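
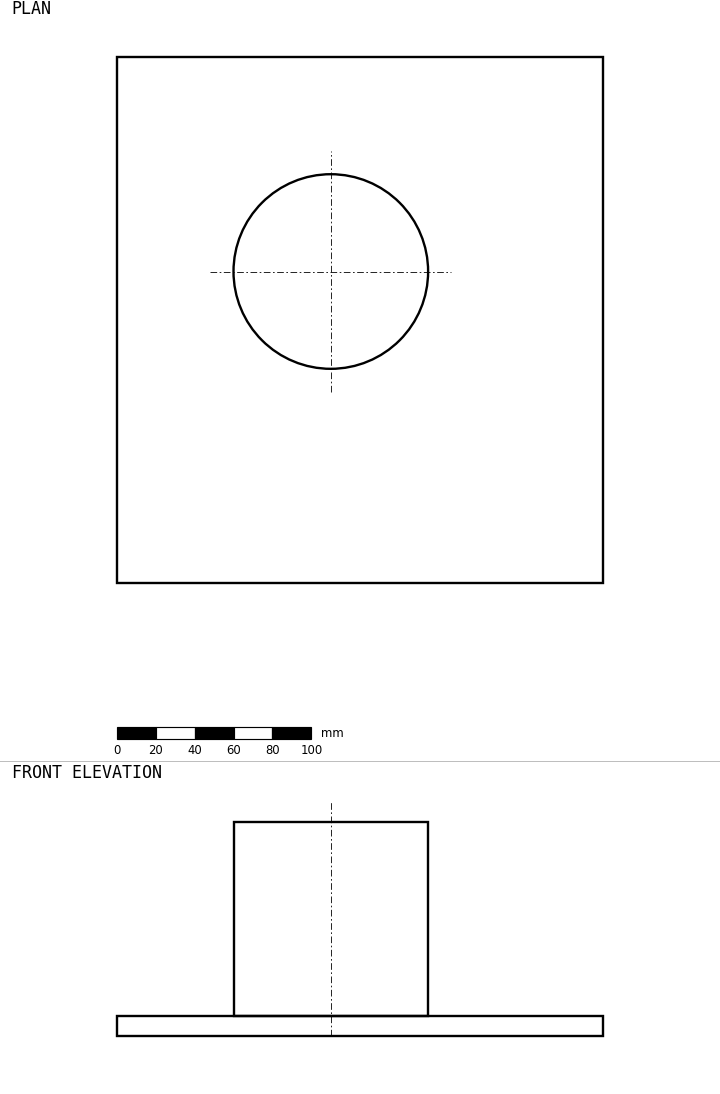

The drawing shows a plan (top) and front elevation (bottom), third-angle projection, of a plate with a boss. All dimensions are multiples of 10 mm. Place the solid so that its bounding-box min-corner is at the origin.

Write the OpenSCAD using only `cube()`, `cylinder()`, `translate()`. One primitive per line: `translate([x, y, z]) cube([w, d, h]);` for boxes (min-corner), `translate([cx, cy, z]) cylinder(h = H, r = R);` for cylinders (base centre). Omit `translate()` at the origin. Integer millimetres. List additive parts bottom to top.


cube([250, 270, 10]);
translate([110, 160, 10]) cylinder(h = 100, r = 50);


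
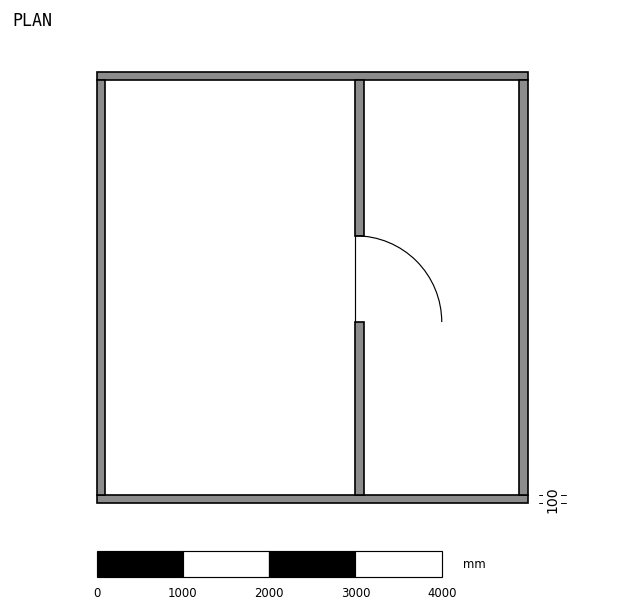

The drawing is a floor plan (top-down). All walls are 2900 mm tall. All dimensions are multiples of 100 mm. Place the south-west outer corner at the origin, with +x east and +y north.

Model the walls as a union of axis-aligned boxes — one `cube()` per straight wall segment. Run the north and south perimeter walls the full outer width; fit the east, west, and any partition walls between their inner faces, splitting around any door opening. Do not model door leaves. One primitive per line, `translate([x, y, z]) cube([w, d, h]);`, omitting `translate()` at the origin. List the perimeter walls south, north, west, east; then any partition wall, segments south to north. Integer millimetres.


cube([5000, 100, 2900]);
translate([0, 4900, 0]) cube([5000, 100, 2900]);
translate([0, 100, 0]) cube([100, 4800, 2900]);
translate([4900, 100, 0]) cube([100, 4800, 2900]);
translate([3000, 100, 0]) cube([100, 2000, 2900]);
translate([3000, 3100, 0]) cube([100, 1800, 2900]);


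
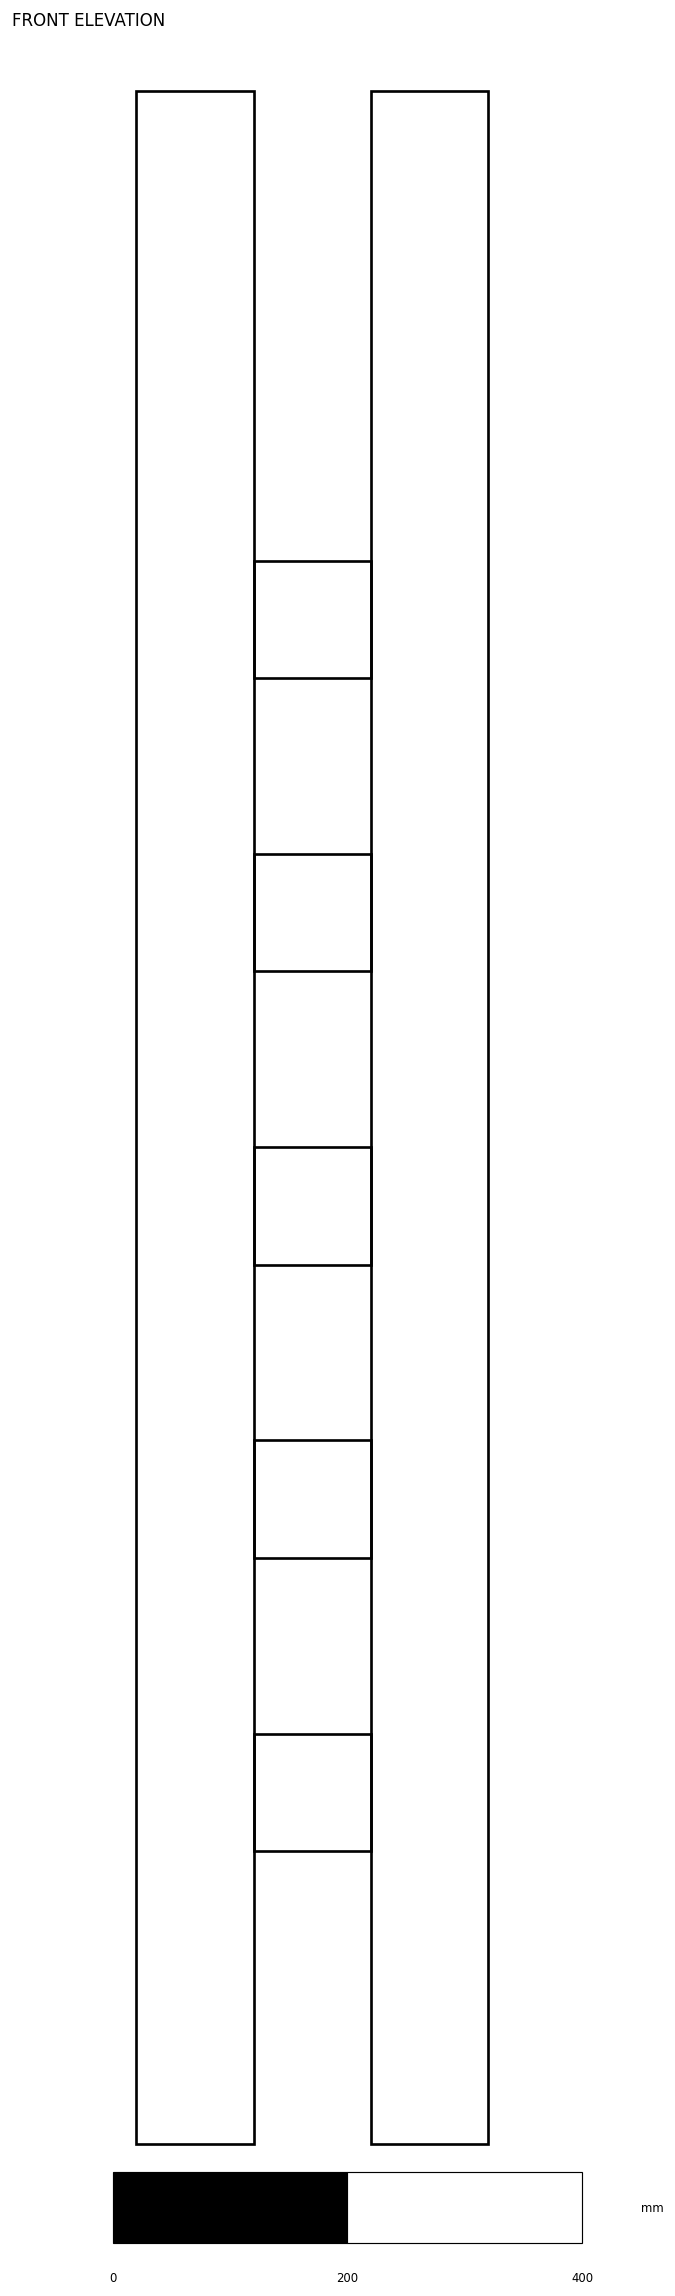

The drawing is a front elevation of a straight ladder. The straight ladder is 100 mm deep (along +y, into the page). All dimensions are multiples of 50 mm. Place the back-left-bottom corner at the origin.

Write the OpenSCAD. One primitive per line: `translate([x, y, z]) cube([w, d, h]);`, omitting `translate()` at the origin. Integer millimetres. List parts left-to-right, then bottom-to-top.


cube([100, 100, 1750]);
translate([100, 0, 250]) cube([100, 100, 100]);
translate([100, 0, 500]) cube([100, 100, 100]);
translate([100, 0, 750]) cube([100, 100, 100]);
translate([100, 0, 1000]) cube([100, 100, 100]);
translate([100, 0, 1250]) cube([100, 100, 100]);
translate([200, 0, 0]) cube([100, 100, 1750]);


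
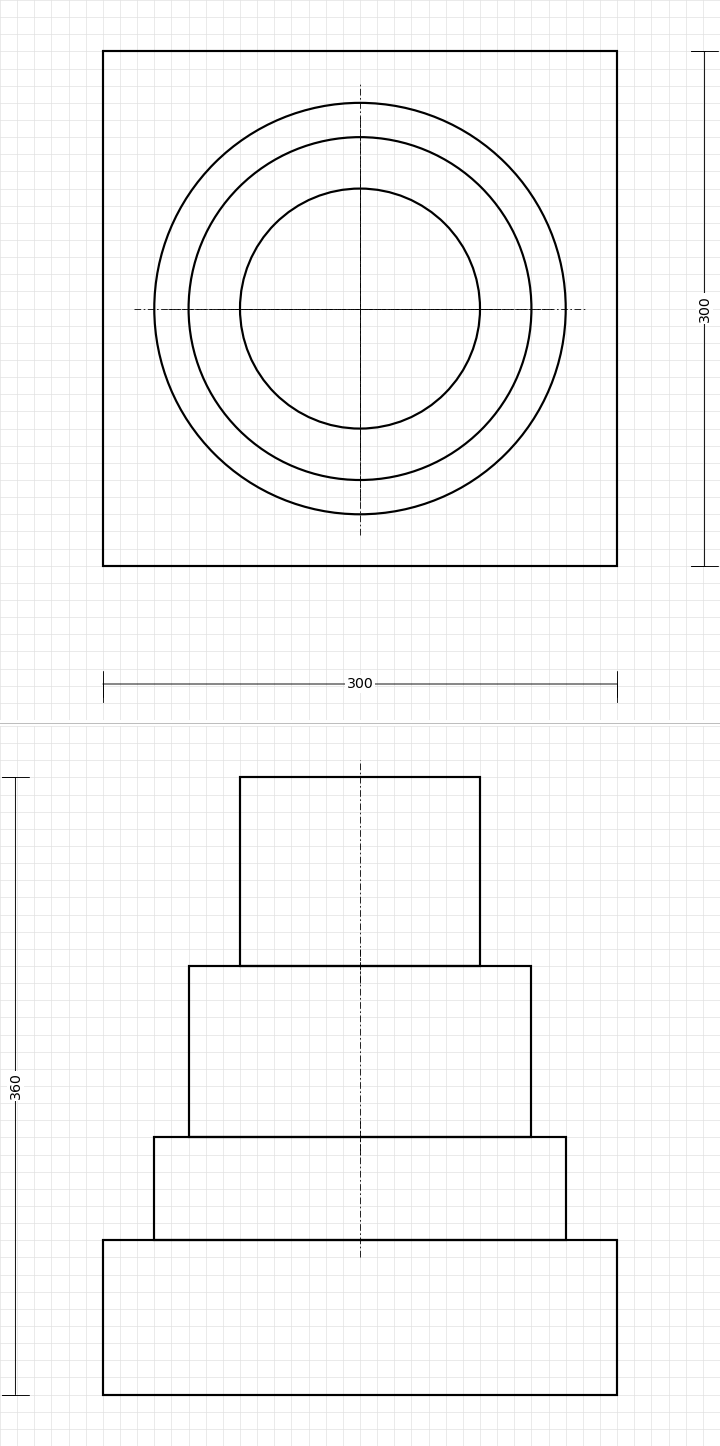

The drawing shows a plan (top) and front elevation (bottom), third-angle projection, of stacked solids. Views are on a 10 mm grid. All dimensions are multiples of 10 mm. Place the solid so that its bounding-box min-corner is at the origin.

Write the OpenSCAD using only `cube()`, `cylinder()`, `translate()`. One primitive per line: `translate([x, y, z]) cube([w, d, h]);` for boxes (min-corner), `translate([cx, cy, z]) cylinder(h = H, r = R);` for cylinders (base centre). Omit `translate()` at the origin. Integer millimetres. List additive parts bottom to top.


cube([300, 300, 90]);
translate([150, 150, 90]) cylinder(h = 60, r = 120);
translate([150, 150, 150]) cylinder(h = 100, r = 100);
translate([150, 150, 250]) cylinder(h = 110, r = 70);


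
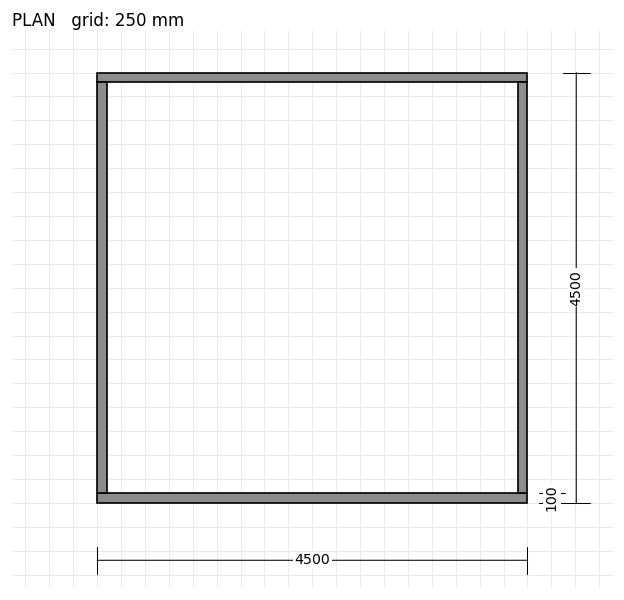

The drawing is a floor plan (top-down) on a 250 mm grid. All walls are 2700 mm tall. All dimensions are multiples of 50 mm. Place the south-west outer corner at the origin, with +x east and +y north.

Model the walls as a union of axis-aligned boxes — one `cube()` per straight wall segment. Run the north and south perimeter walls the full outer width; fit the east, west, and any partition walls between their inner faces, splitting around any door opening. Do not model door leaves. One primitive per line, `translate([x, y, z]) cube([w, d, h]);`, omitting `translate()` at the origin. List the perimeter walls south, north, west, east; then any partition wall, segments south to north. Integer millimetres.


cube([4500, 100, 2700]);
translate([0, 4400, 0]) cube([4500, 100, 2700]);
translate([0, 100, 0]) cube([100, 4300, 2700]);
translate([4400, 100, 0]) cube([100, 4300, 2700]);


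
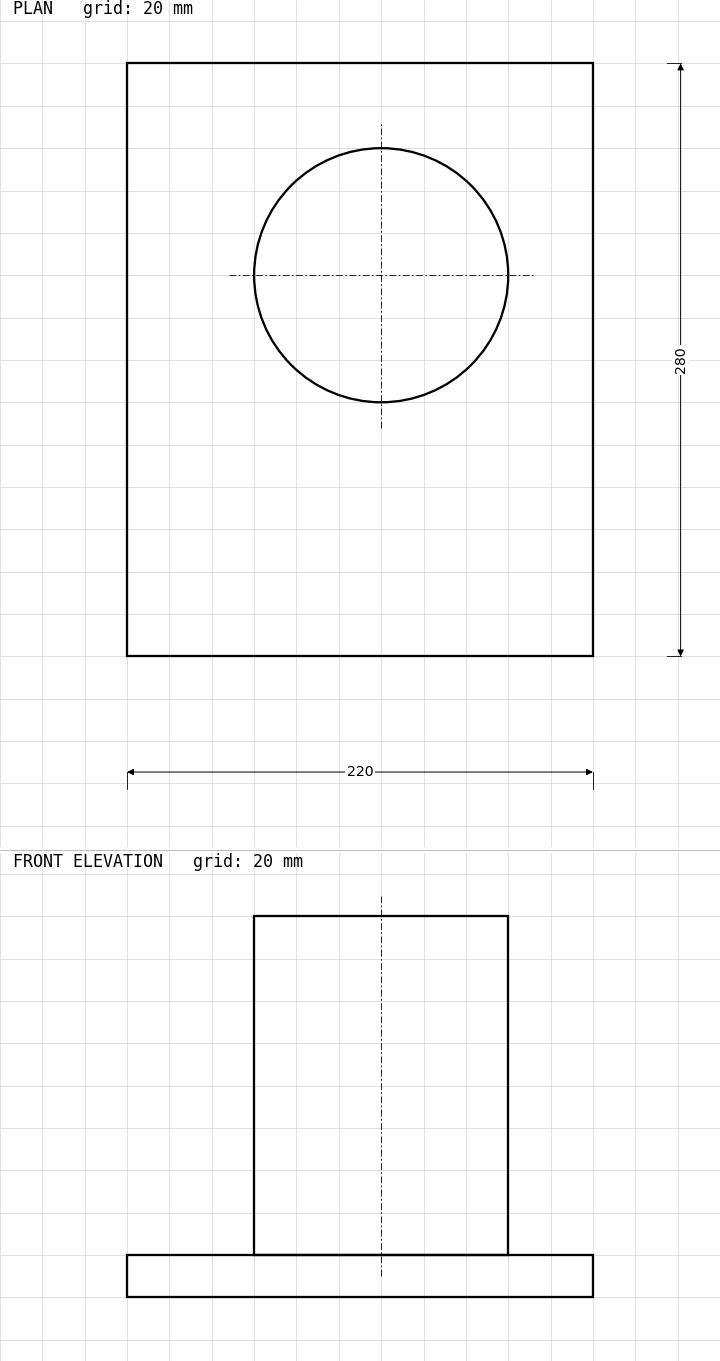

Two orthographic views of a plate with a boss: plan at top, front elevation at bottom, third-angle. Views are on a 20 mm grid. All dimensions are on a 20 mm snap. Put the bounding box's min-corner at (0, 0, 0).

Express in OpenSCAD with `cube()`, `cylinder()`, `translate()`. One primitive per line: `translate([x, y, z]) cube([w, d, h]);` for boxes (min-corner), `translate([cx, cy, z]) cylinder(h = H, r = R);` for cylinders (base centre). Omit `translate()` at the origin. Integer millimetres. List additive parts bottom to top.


cube([220, 280, 20]);
translate([120, 180, 20]) cylinder(h = 160, r = 60);


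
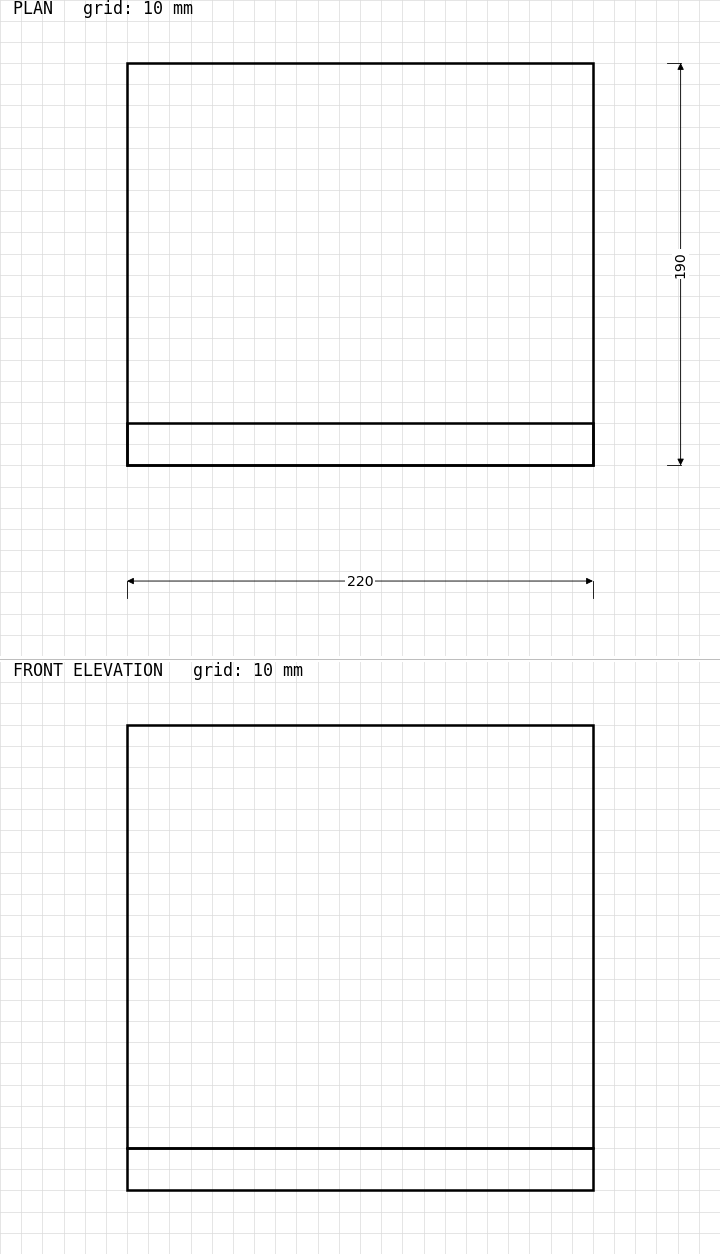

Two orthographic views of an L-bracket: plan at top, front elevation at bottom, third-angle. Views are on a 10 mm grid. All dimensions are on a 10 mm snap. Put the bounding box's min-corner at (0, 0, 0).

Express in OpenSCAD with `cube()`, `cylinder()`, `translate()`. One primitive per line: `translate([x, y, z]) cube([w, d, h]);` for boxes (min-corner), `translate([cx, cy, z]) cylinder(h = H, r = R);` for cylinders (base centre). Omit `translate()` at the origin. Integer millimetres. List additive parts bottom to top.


cube([220, 190, 20]);
translate([0, 0, 20]) cube([220, 20, 200]);


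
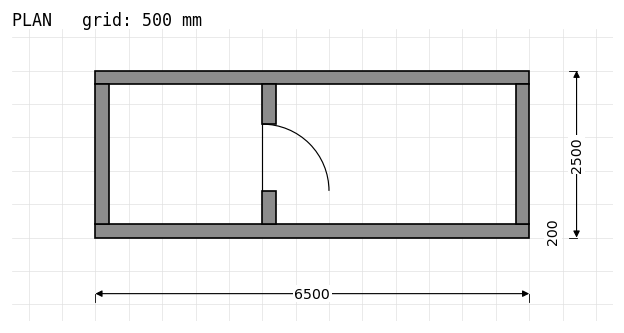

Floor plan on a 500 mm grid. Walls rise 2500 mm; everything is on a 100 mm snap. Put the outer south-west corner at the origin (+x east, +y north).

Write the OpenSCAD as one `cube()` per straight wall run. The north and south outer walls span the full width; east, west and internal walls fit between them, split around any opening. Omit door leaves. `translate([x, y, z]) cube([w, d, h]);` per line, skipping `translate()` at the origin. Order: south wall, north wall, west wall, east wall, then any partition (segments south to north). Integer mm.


cube([6500, 200, 2500]);
translate([0, 2300, 0]) cube([6500, 200, 2500]);
translate([0, 200, 0]) cube([200, 2100, 2500]);
translate([6300, 200, 0]) cube([200, 2100, 2500]);
translate([2500, 200, 0]) cube([200, 500, 2500]);
translate([2500, 1700, 0]) cube([200, 600, 2500]);


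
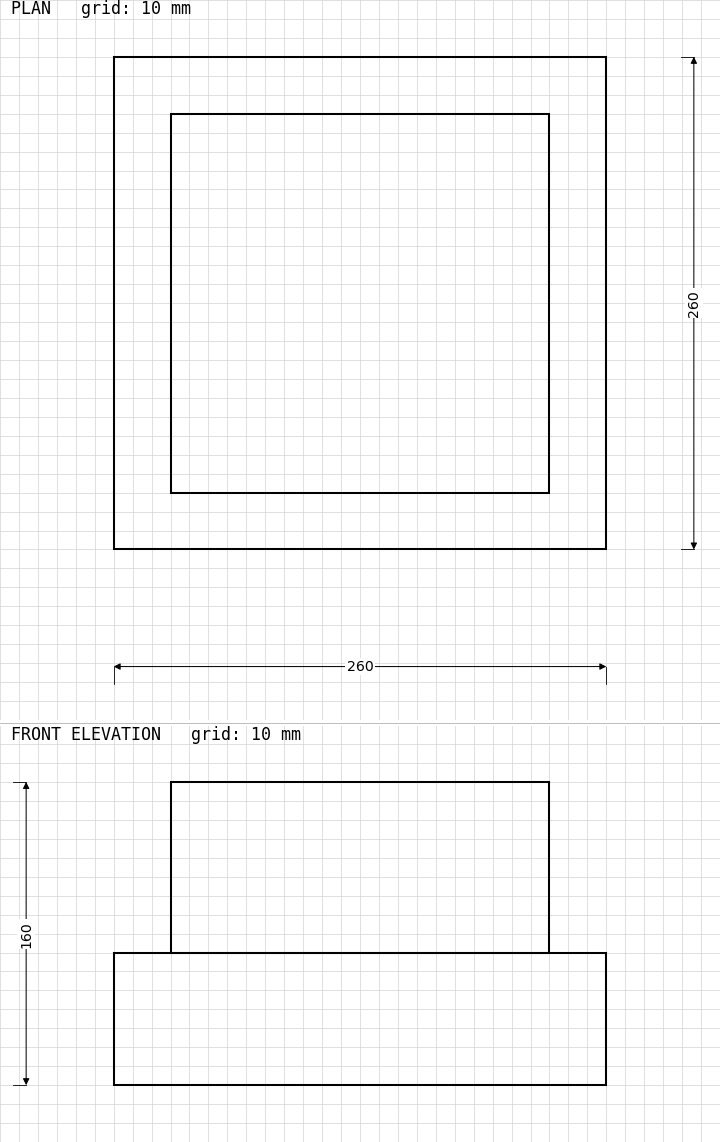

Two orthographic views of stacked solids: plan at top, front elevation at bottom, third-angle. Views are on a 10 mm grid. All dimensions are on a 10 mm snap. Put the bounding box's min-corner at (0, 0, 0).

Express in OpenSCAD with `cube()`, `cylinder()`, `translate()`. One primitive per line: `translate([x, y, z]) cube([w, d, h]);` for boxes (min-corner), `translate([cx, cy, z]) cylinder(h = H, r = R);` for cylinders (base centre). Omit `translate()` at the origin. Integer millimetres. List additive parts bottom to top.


cube([260, 260, 70]);
translate([30, 30, 70]) cube([200, 200, 90]);


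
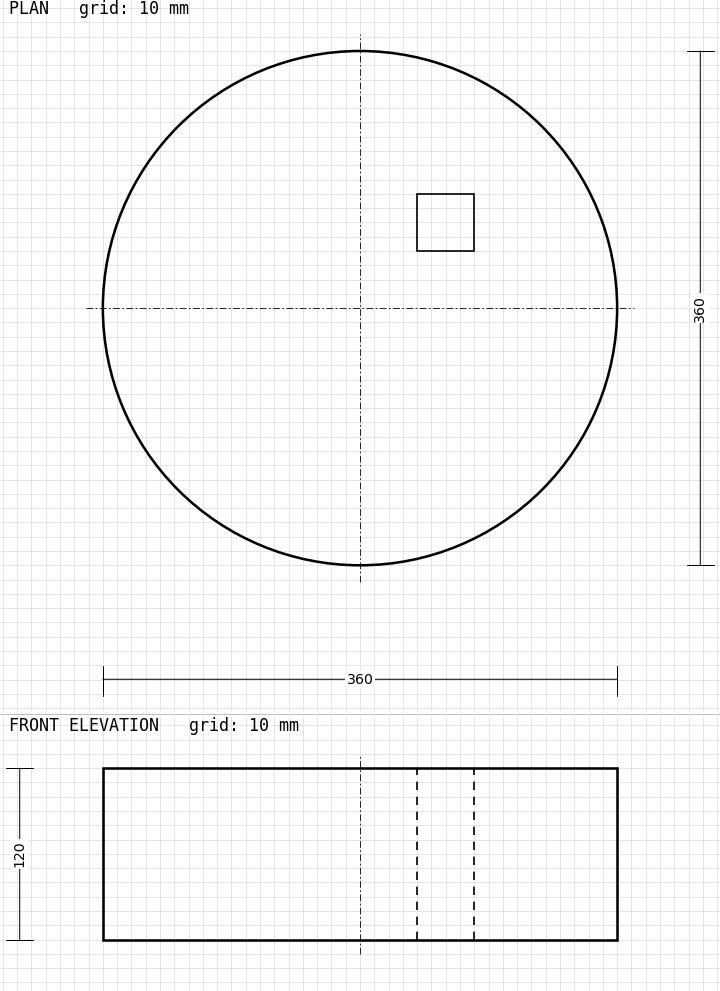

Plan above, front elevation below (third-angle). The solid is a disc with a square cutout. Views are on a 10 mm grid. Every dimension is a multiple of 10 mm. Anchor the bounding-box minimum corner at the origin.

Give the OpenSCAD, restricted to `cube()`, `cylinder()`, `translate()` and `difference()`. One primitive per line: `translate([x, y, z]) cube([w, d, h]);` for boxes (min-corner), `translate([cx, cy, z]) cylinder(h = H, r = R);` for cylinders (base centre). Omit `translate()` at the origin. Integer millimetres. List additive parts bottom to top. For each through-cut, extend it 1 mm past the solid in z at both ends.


difference() {
  translate([180, 180, 0]) cylinder(h = 120, r = 180);
  translate([220, 220, -1]) cube([40, 40, 122]);
}


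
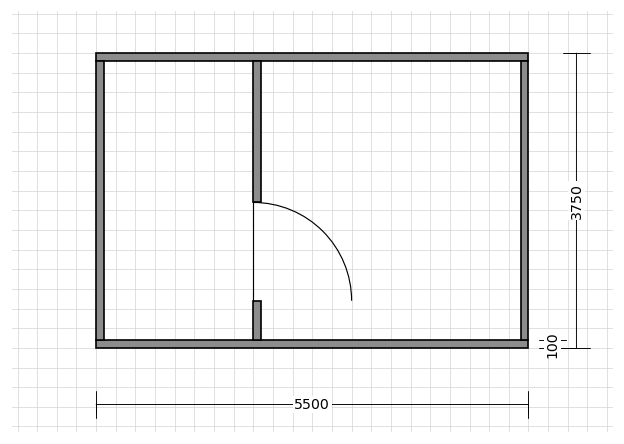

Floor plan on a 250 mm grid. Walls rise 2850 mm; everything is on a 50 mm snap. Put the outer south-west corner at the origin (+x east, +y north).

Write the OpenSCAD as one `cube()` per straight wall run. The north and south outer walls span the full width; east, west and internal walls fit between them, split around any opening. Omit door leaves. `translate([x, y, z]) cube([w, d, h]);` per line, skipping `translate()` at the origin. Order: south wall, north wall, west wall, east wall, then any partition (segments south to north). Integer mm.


cube([5500, 100, 2850]);
translate([0, 3650, 0]) cube([5500, 100, 2850]);
translate([0, 100, 0]) cube([100, 3550, 2850]);
translate([5400, 100, 0]) cube([100, 3550, 2850]);
translate([2000, 100, 0]) cube([100, 500, 2850]);
translate([2000, 1850, 0]) cube([100, 1800, 2850]);


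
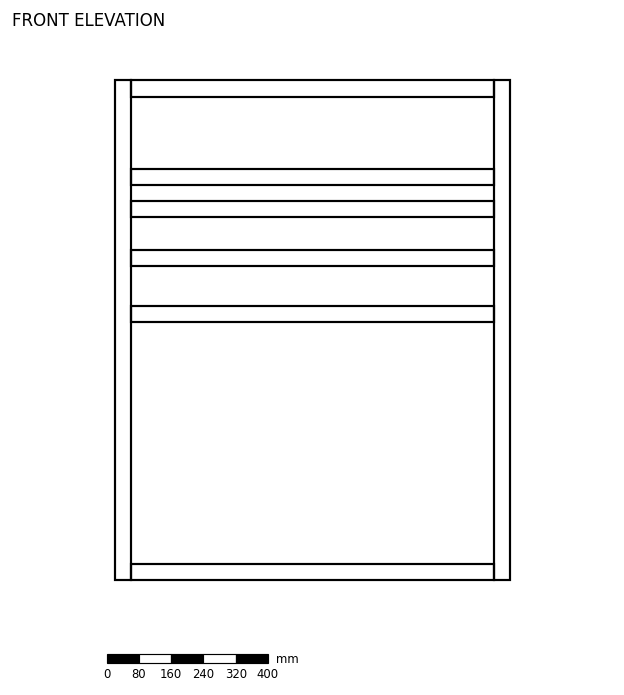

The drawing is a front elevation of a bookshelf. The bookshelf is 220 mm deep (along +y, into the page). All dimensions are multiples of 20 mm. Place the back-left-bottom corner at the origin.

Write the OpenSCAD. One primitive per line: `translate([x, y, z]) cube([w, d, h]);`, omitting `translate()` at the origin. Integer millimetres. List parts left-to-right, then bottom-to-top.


cube([40, 220, 1240]);
translate([40, 0, 0]) cube([900, 220, 40]);
translate([40, 0, 640]) cube([900, 220, 40]);
translate([40, 0, 780]) cube([900, 220, 40]);
translate([40, 0, 900]) cube([900, 220, 40]);
translate([40, 0, 980]) cube([900, 220, 40]);
translate([40, 0, 1200]) cube([900, 220, 40]);
translate([940, 0, 0]) cube([40, 220, 1240]);


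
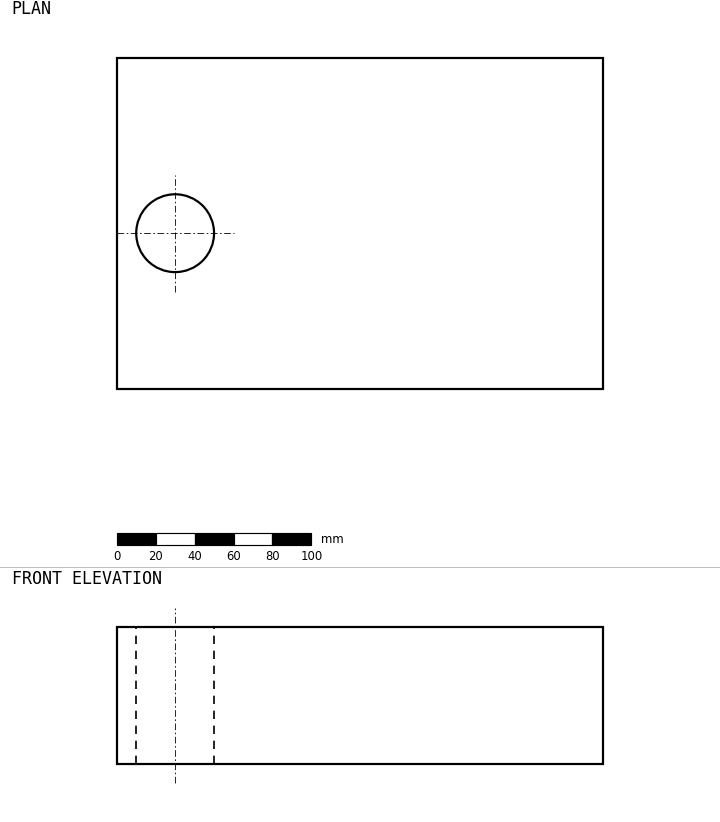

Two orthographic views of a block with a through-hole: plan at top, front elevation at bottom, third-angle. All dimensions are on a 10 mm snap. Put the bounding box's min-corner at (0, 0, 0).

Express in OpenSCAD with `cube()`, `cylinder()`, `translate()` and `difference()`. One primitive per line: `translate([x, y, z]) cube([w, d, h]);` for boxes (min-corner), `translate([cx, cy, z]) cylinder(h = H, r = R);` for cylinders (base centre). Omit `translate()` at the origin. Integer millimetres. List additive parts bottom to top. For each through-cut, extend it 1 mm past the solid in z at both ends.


difference() {
  cube([250, 170, 70]);
  translate([30, 80, -1]) cylinder(h = 72, r = 20);
}


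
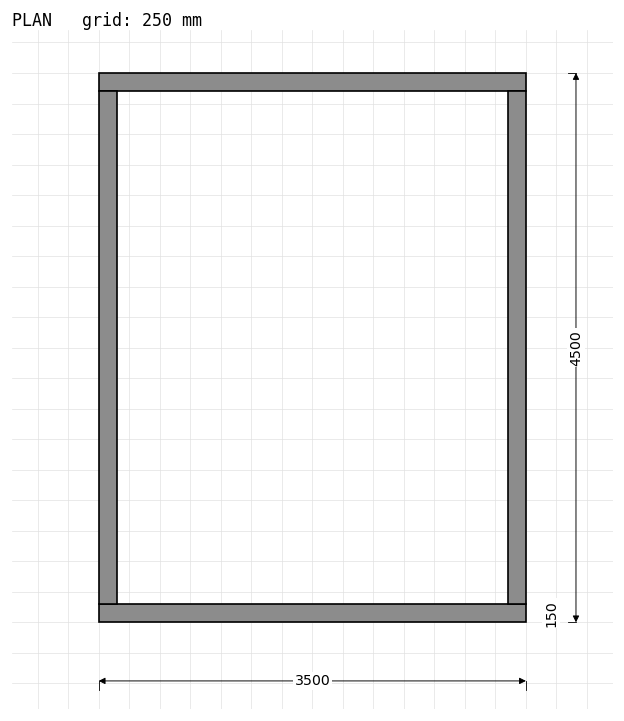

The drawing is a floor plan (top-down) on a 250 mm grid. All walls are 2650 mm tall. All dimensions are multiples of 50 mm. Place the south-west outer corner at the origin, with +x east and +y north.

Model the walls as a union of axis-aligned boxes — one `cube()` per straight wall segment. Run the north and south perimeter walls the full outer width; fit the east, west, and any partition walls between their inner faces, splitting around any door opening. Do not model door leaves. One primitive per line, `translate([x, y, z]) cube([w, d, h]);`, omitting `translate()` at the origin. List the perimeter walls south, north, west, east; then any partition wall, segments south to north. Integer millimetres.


cube([3500, 150, 2650]);
translate([0, 4350, 0]) cube([3500, 150, 2650]);
translate([0, 150, 0]) cube([150, 4200, 2650]);
translate([3350, 150, 0]) cube([150, 4200, 2650]);


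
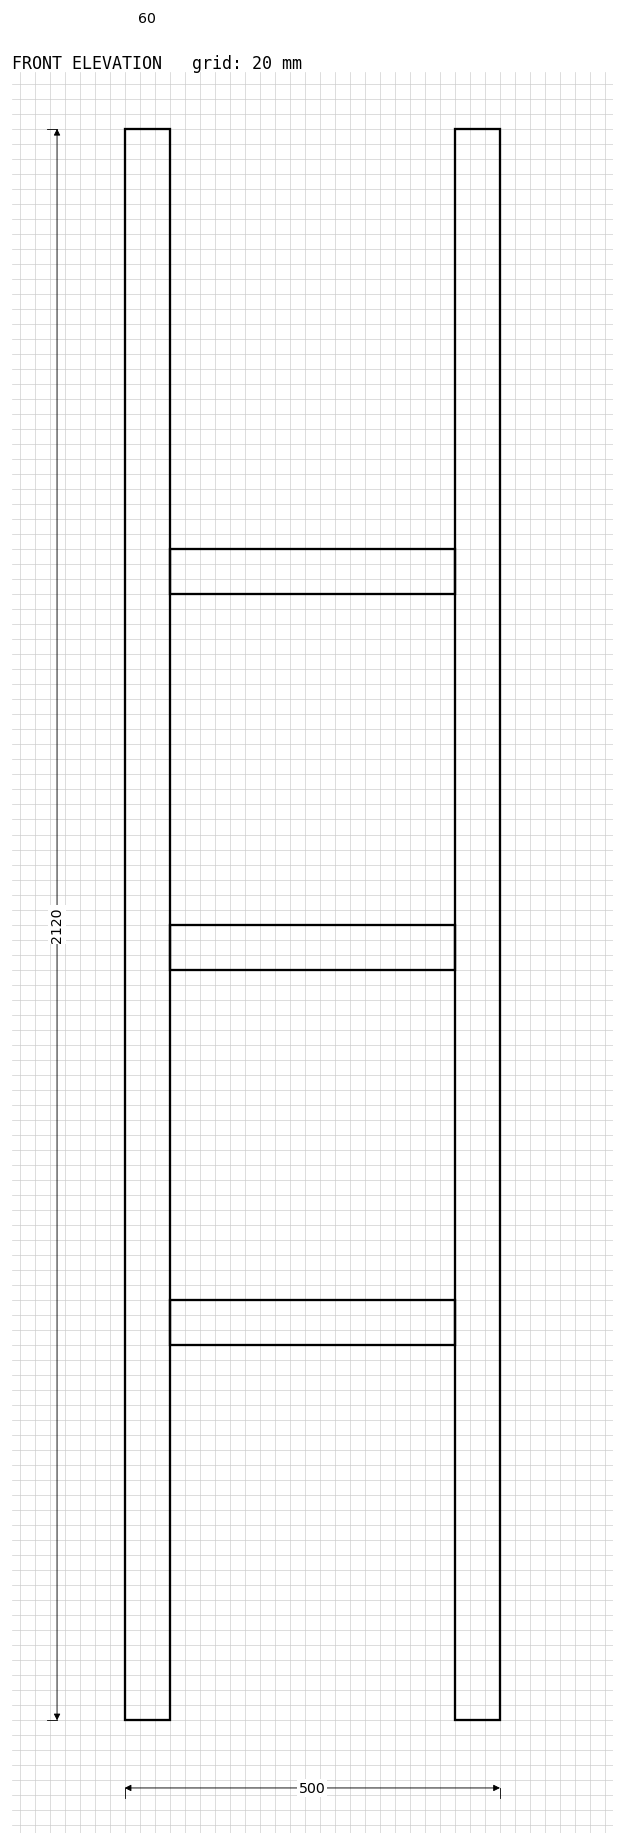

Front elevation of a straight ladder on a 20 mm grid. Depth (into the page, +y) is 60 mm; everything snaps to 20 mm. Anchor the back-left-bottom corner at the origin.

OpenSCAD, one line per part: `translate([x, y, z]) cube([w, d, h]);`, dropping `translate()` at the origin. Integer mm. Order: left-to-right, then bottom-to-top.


cube([60, 60, 2120]);
translate([60, 0, 500]) cube([380, 60, 60]);
translate([60, 0, 1000]) cube([380, 60, 60]);
translate([60, 0, 1500]) cube([380, 60, 60]);
translate([440, 0, 0]) cube([60, 60, 2120]);


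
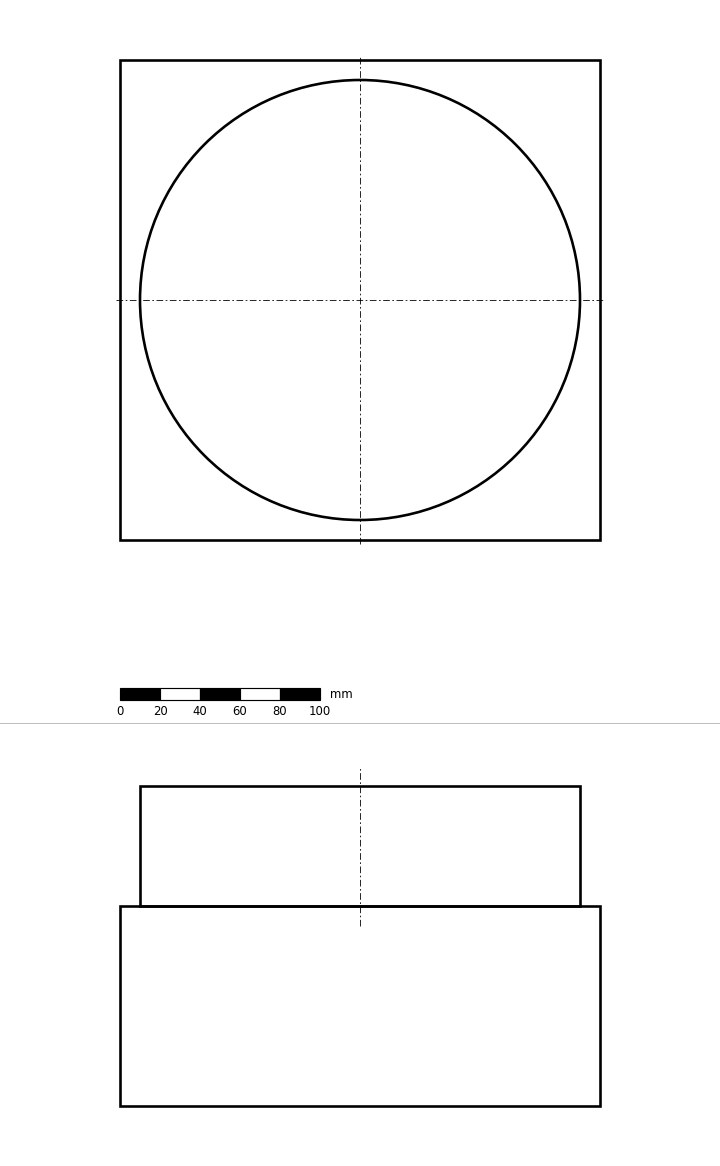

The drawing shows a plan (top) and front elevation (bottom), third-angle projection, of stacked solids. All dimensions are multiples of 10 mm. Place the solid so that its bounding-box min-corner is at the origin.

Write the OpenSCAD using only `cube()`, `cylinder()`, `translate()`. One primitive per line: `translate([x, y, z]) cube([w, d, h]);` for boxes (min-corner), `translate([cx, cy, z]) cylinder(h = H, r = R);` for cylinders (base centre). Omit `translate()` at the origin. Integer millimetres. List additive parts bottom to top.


cube([240, 240, 100]);
translate([120, 120, 100]) cylinder(h = 60, r = 110);


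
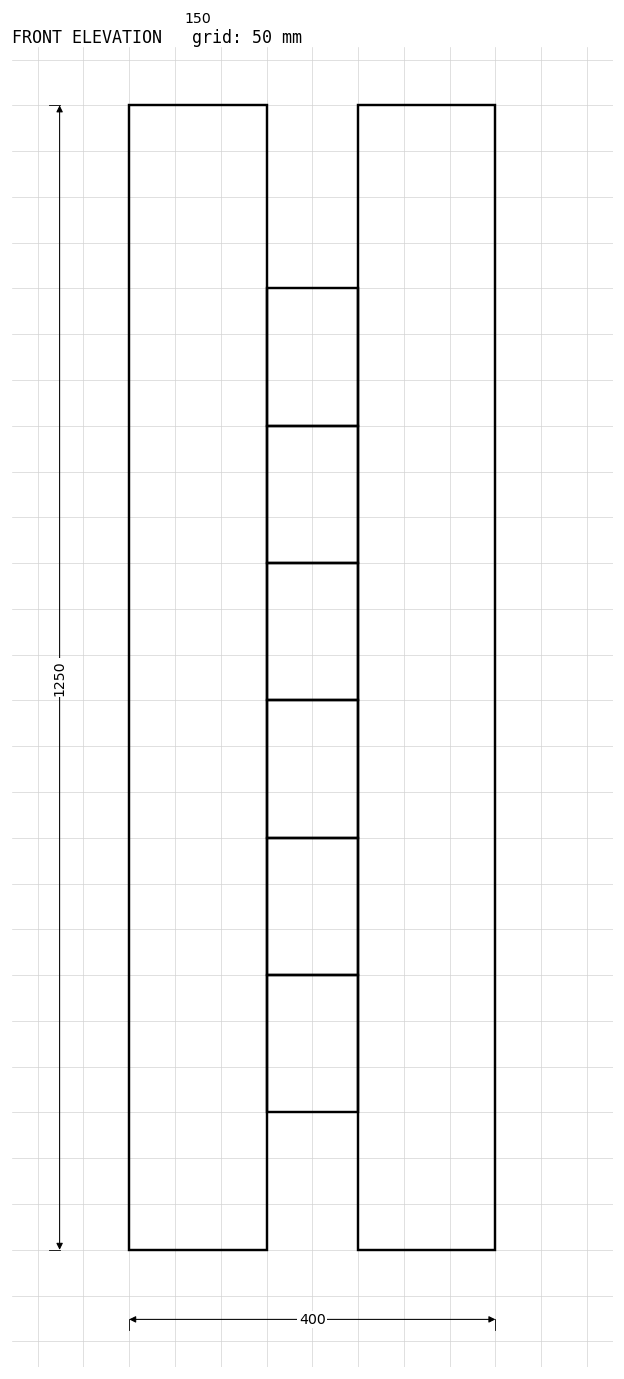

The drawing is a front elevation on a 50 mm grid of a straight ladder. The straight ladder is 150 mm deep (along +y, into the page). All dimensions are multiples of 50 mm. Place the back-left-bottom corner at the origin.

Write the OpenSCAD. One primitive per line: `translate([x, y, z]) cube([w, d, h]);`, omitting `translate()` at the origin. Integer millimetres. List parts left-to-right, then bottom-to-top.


cube([150, 150, 1250]);
translate([150, 0, 150]) cube([100, 150, 150]);
translate([150, 0, 300]) cube([100, 150, 150]);
translate([150, 0, 450]) cube([100, 150, 150]);
translate([150, 0, 600]) cube([100, 150, 150]);
translate([150, 0, 750]) cube([100, 150, 150]);
translate([150, 0, 900]) cube([100, 150, 150]);
translate([250, 0, 0]) cube([150, 150, 1250]);


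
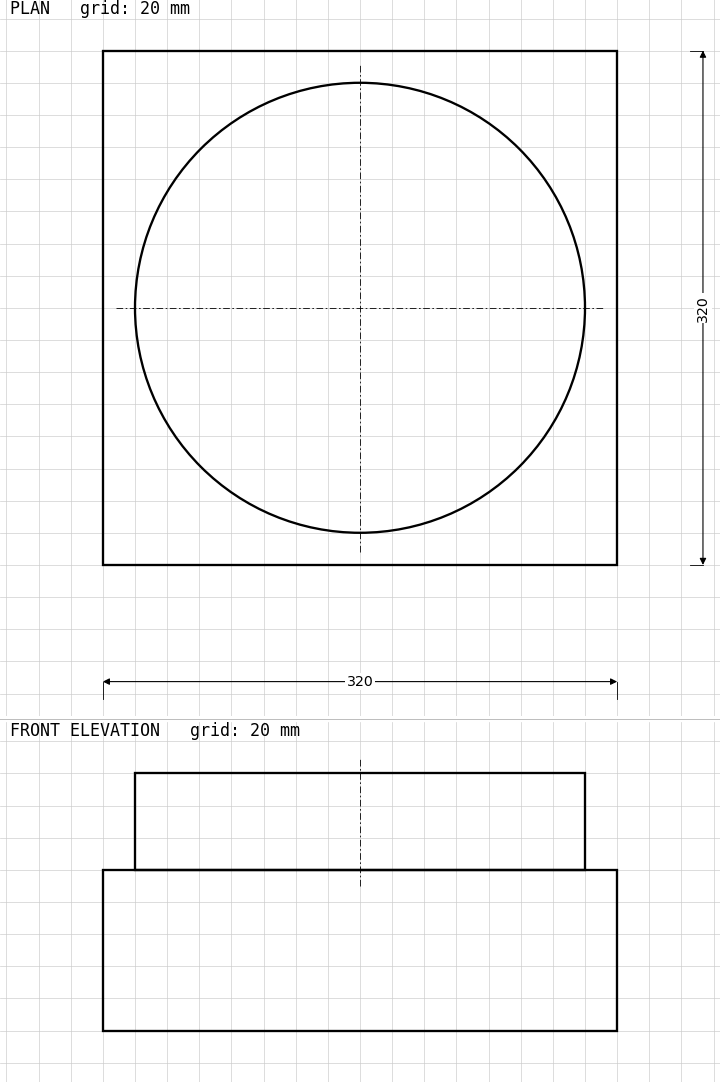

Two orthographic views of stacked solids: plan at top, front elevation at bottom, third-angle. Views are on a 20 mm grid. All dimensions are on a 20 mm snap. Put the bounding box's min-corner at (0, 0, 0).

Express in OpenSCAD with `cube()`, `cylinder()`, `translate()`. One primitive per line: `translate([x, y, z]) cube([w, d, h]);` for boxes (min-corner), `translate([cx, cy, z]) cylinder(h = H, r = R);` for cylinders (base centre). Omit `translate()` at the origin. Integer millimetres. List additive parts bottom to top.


cube([320, 320, 100]);
translate([160, 160, 100]) cylinder(h = 60, r = 140);


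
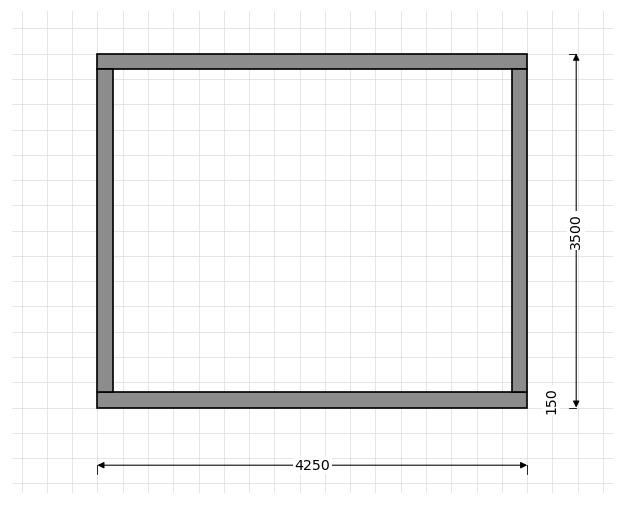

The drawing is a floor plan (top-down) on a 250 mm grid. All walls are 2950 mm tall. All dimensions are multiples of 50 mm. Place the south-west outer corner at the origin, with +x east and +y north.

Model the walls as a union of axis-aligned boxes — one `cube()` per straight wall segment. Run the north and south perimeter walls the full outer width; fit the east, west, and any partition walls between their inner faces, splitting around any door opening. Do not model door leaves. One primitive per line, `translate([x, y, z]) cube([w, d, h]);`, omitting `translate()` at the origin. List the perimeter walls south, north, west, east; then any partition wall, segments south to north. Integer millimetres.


cube([4250, 150, 2950]);
translate([0, 3350, 0]) cube([4250, 150, 2950]);
translate([0, 150, 0]) cube([150, 3200, 2950]);
translate([4100, 150, 0]) cube([150, 3200, 2950]);


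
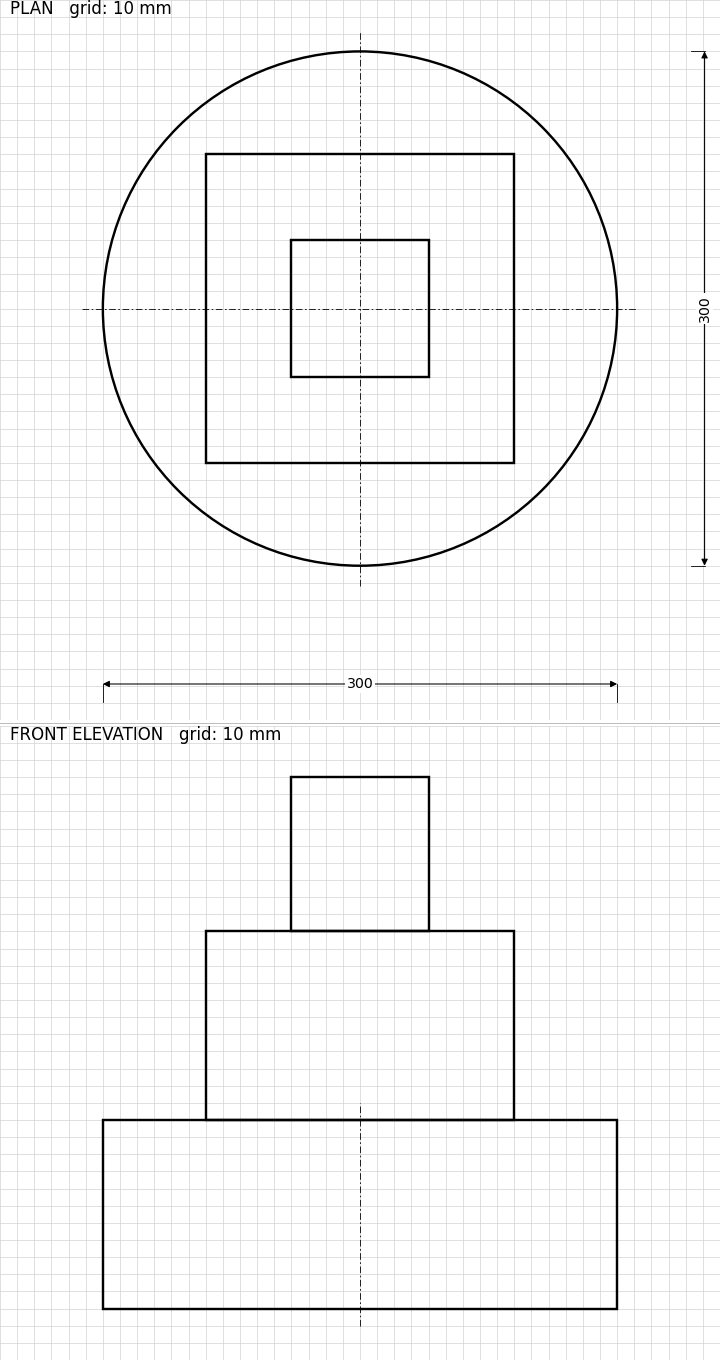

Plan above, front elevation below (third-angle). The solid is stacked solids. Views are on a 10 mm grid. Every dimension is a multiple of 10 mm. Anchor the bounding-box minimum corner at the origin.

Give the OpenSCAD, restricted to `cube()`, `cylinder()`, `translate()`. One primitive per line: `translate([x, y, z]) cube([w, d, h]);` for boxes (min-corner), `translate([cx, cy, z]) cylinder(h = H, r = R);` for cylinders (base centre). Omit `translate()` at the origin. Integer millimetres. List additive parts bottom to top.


translate([150, 150, 0]) cylinder(h = 110, r = 150);
translate([60, 60, 110]) cube([180, 180, 110]);
translate([110, 110, 220]) cube([80, 80, 90]);


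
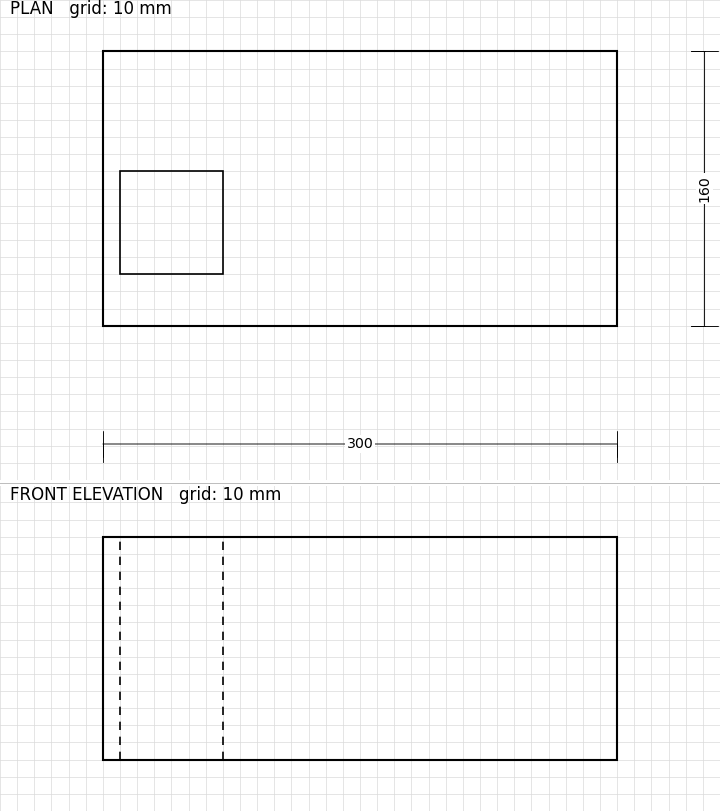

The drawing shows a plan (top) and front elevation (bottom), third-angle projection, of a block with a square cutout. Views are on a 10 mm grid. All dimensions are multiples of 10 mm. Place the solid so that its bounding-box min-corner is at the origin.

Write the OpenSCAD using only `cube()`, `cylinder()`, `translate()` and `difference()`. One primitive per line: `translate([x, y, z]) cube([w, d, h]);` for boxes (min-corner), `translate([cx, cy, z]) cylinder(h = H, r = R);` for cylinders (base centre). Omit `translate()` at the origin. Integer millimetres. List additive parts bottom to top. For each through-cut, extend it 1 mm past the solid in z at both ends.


difference() {
  cube([300, 160, 130]);
  translate([10, 30, -1]) cube([60, 60, 132]);
}


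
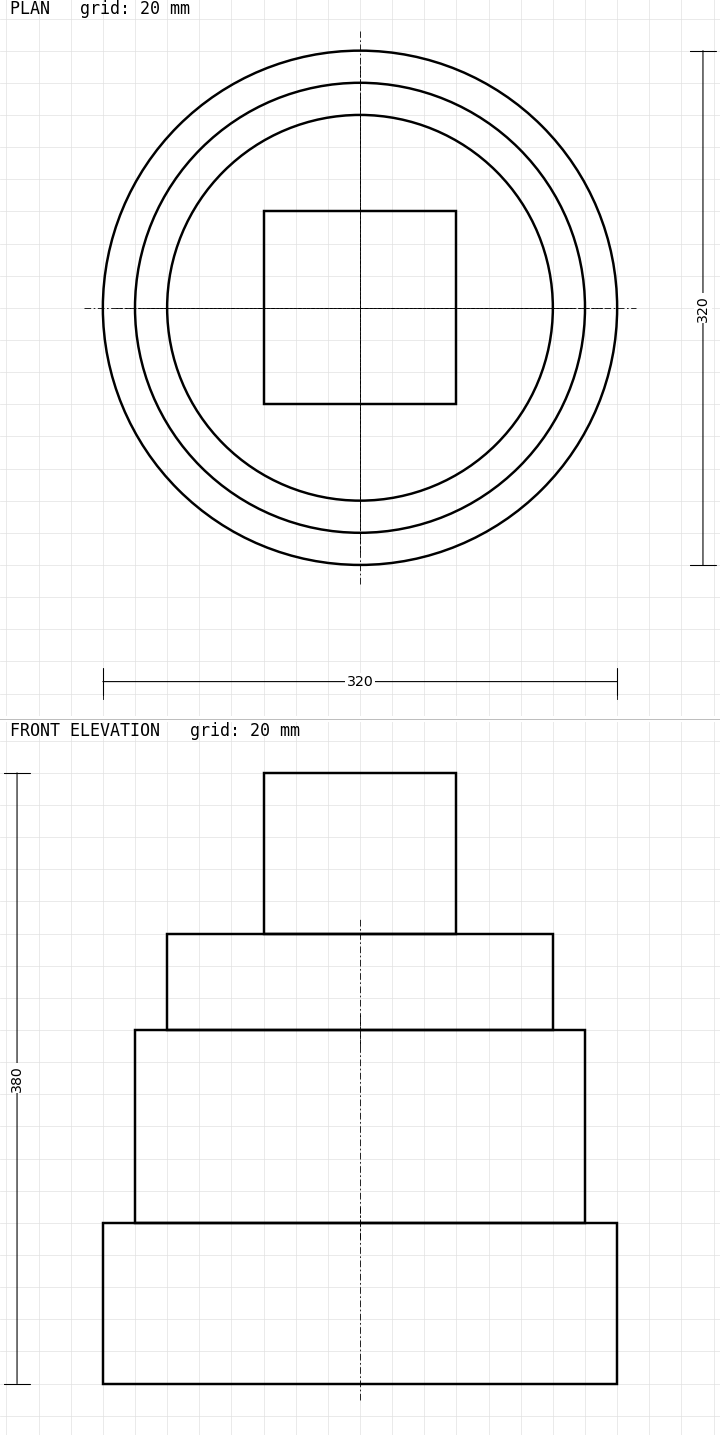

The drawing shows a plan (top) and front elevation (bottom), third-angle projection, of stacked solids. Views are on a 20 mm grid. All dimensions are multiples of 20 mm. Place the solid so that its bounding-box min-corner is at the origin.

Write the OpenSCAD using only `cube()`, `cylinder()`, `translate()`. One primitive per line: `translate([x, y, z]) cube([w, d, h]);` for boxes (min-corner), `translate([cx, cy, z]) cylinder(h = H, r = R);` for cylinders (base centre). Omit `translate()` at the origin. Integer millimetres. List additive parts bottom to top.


translate([160, 160, 0]) cylinder(h = 100, r = 160);
translate([160, 160, 100]) cylinder(h = 120, r = 140);
translate([160, 160, 220]) cylinder(h = 60, r = 120);
translate([100, 100, 280]) cube([120, 120, 100]);


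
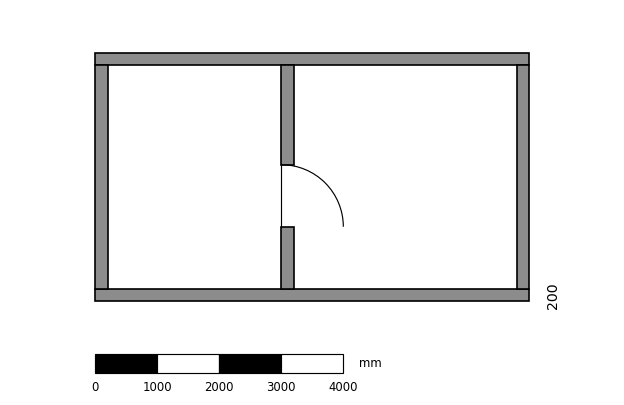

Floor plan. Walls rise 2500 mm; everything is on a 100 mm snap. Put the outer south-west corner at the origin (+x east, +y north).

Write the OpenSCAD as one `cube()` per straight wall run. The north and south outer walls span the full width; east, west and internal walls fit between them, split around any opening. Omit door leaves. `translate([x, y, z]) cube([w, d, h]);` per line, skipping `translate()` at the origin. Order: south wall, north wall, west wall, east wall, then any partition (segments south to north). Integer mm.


cube([7000, 200, 2500]);
translate([0, 3800, 0]) cube([7000, 200, 2500]);
translate([0, 200, 0]) cube([200, 3600, 2500]);
translate([6800, 200, 0]) cube([200, 3600, 2500]);
translate([3000, 200, 0]) cube([200, 1000, 2500]);
translate([3000, 2200, 0]) cube([200, 1600, 2500]);


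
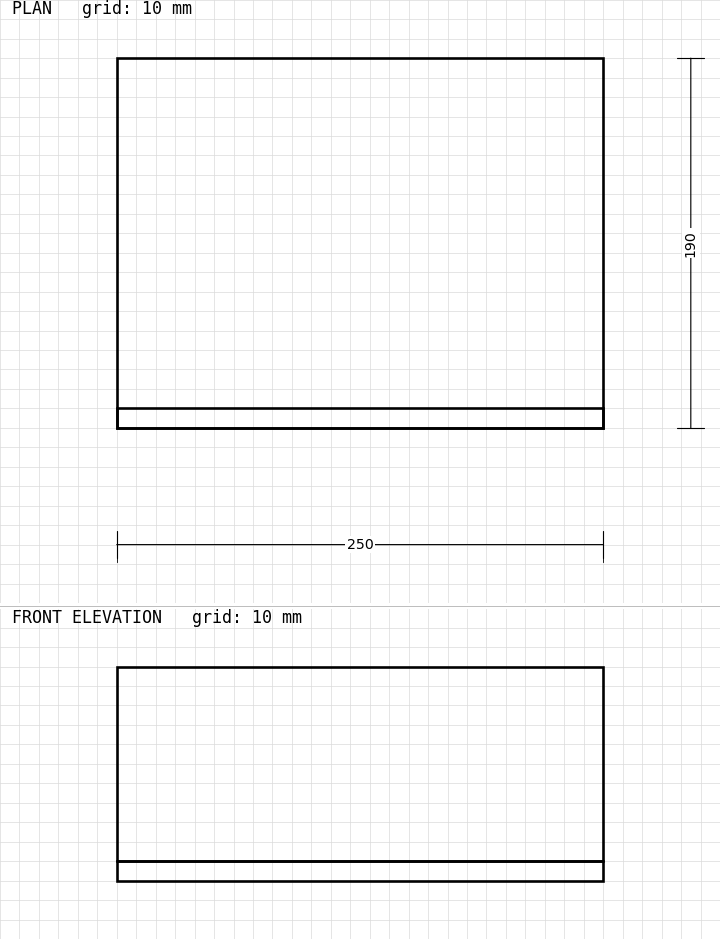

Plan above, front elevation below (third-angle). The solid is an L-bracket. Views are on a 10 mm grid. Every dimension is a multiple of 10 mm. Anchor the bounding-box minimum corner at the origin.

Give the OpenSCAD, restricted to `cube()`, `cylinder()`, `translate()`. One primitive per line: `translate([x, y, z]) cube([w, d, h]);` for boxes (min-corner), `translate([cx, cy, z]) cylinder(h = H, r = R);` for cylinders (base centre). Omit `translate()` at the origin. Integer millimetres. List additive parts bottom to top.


cube([250, 190, 10]);
translate([0, 0, 10]) cube([250, 10, 100]);


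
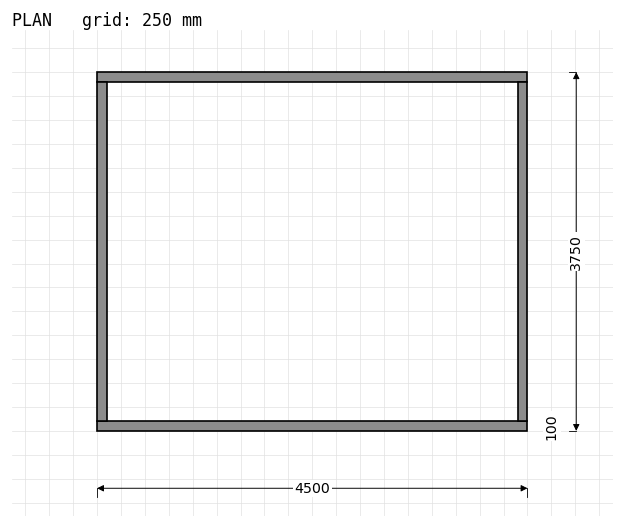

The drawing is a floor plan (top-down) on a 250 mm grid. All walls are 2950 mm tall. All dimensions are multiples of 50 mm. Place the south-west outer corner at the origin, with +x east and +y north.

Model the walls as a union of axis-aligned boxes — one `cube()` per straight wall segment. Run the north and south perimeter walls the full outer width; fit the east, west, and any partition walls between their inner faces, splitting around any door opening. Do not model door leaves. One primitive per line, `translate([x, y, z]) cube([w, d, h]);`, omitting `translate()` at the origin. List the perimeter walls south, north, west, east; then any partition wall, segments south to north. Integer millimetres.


cube([4500, 100, 2950]);
translate([0, 3650, 0]) cube([4500, 100, 2950]);
translate([0, 100, 0]) cube([100, 3550, 2950]);
translate([4400, 100, 0]) cube([100, 3550, 2950]);


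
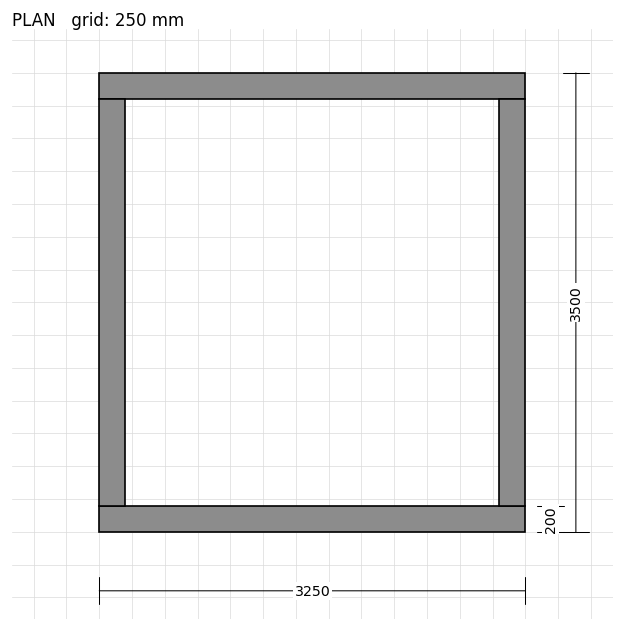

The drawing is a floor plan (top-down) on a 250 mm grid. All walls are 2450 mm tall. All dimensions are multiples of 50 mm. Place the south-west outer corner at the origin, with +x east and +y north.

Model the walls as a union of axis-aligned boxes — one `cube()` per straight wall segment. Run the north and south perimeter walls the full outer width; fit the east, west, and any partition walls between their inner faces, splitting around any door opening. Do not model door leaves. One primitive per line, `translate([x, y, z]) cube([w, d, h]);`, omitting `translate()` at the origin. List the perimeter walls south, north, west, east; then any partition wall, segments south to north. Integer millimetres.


cube([3250, 200, 2450]);
translate([0, 3300, 0]) cube([3250, 200, 2450]);
translate([0, 200, 0]) cube([200, 3100, 2450]);
translate([3050, 200, 0]) cube([200, 3100, 2450]);


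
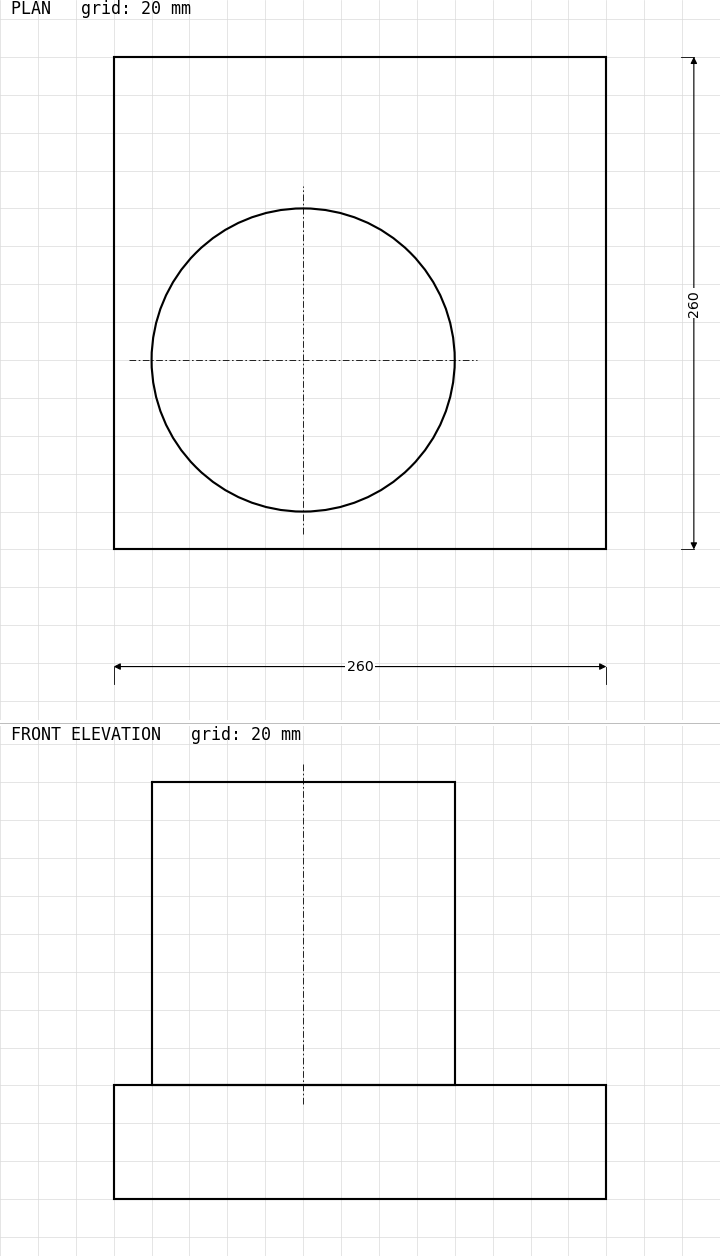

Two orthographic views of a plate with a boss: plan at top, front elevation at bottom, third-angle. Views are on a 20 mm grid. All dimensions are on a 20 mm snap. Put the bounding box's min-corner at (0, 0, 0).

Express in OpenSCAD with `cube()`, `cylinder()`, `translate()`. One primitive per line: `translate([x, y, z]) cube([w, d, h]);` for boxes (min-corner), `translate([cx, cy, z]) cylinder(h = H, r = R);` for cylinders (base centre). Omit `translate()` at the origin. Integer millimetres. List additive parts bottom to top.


cube([260, 260, 60]);
translate([100, 100, 60]) cylinder(h = 160, r = 80);


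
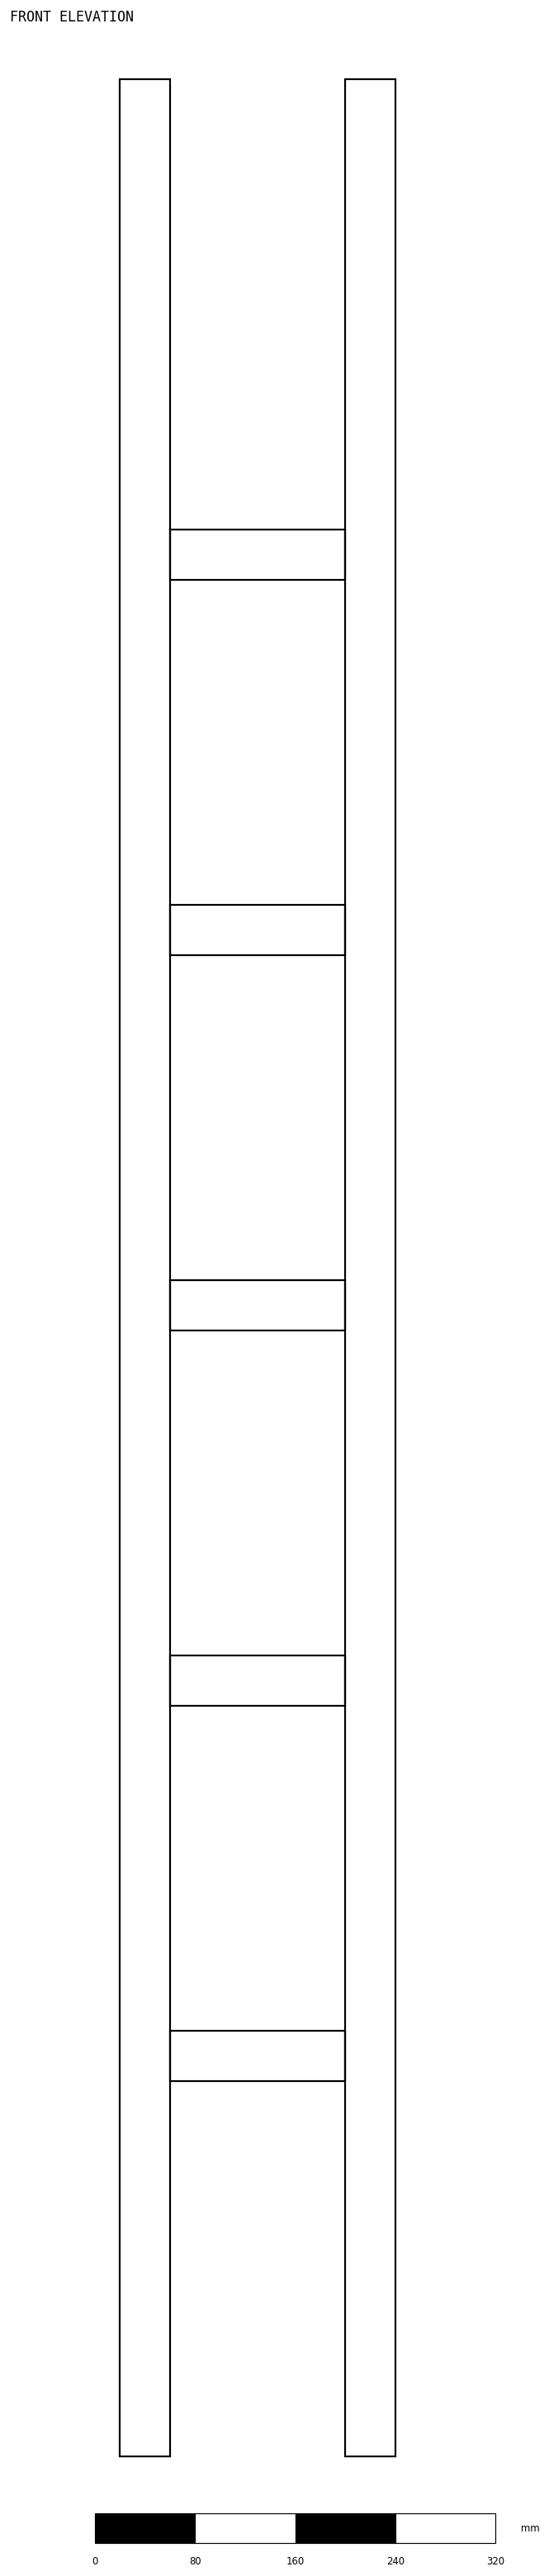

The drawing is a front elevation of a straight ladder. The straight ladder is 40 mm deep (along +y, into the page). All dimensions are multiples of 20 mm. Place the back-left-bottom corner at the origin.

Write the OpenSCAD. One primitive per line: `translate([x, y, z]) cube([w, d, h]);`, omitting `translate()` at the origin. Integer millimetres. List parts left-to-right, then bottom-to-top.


cube([40, 40, 1900]);
translate([40, 0, 300]) cube([140, 40, 40]);
translate([40, 0, 600]) cube([140, 40, 40]);
translate([40, 0, 900]) cube([140, 40, 40]);
translate([40, 0, 1200]) cube([140, 40, 40]);
translate([40, 0, 1500]) cube([140, 40, 40]);
translate([180, 0, 0]) cube([40, 40, 1900]);


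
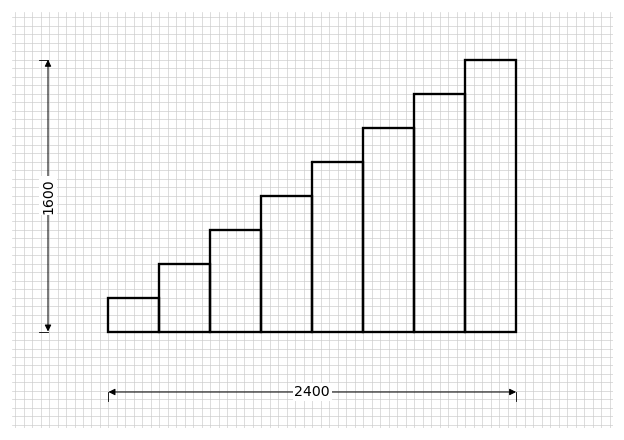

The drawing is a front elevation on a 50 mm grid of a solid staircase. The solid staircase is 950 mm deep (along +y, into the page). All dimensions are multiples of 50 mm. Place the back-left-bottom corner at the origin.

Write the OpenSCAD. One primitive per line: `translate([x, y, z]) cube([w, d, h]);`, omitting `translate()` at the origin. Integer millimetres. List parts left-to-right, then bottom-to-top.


cube([300, 950, 200]);
translate([300, 0, 0]) cube([300, 950, 400]);
translate([600, 0, 0]) cube([300, 950, 600]);
translate([900, 0, 0]) cube([300, 950, 800]);
translate([1200, 0, 0]) cube([300, 950, 1000]);
translate([1500, 0, 0]) cube([300, 950, 1200]);
translate([1800, 0, 0]) cube([300, 950, 1400]);
translate([2100, 0, 0]) cube([300, 950, 1600]);


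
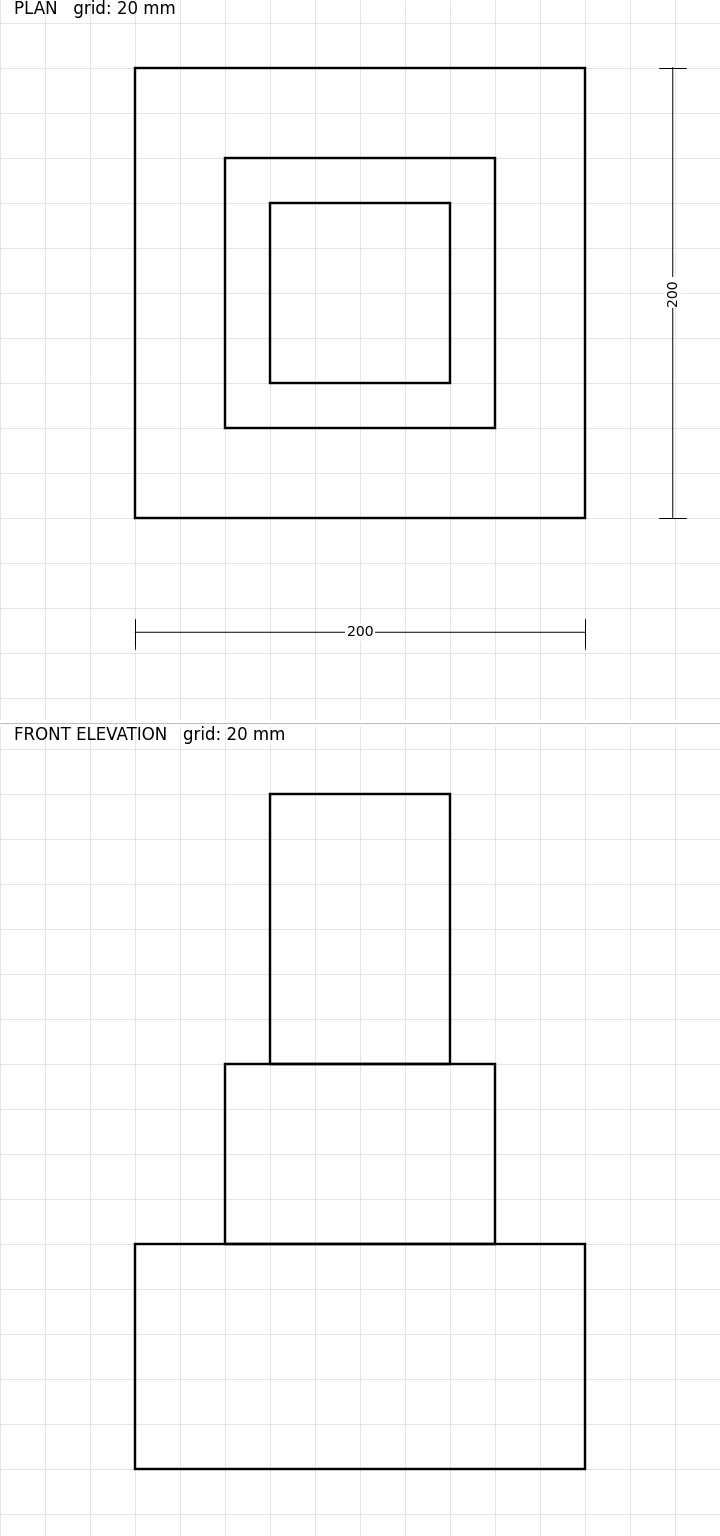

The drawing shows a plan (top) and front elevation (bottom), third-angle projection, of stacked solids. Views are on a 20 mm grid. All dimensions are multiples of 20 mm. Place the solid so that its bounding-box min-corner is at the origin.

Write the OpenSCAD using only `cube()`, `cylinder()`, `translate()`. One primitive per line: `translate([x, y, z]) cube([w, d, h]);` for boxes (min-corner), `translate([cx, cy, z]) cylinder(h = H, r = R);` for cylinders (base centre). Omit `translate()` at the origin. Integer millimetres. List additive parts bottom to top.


cube([200, 200, 100]);
translate([40, 40, 100]) cube([120, 120, 80]);
translate([60, 60, 180]) cube([80, 80, 120]);


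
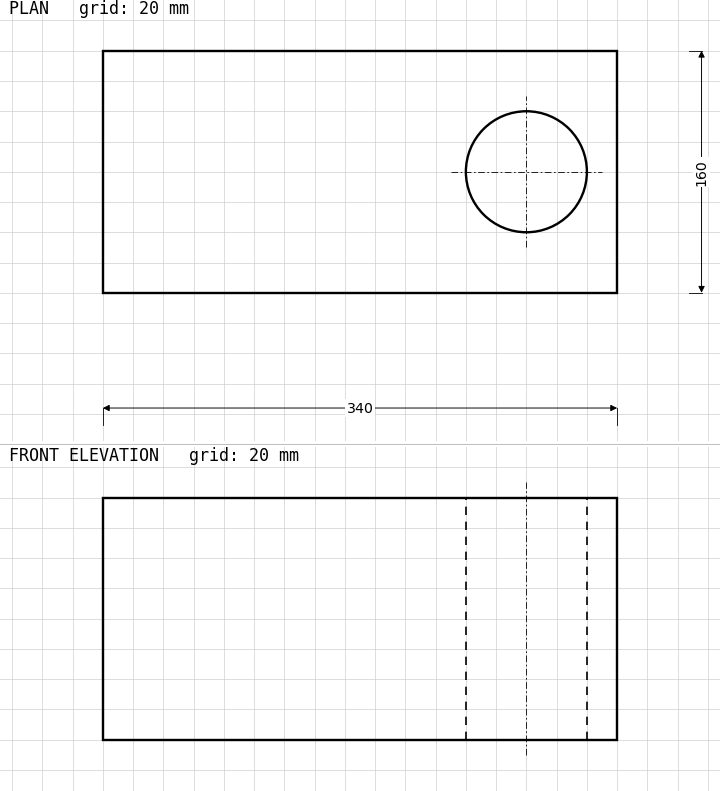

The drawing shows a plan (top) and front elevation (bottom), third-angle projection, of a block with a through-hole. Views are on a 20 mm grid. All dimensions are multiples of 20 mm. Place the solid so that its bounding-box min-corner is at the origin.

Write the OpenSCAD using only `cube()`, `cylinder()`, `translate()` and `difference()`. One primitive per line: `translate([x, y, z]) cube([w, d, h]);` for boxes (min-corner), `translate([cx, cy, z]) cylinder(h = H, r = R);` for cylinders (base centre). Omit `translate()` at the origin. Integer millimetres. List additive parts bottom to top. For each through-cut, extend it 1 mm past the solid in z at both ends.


difference() {
  cube([340, 160, 160]);
  translate([280, 80, -1]) cylinder(h = 162, r = 40);
}


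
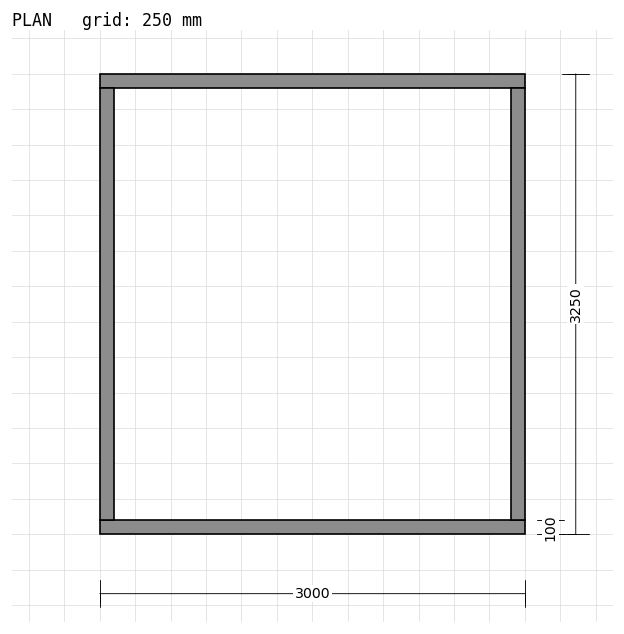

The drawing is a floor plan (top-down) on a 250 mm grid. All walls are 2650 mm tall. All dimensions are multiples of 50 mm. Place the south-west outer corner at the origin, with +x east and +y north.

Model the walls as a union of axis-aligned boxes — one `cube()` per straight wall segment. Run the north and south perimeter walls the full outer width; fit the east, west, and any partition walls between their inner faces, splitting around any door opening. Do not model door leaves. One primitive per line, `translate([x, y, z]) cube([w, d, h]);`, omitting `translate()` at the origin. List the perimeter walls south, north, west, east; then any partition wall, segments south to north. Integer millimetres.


cube([3000, 100, 2650]);
translate([0, 3150, 0]) cube([3000, 100, 2650]);
translate([0, 100, 0]) cube([100, 3050, 2650]);
translate([2900, 100, 0]) cube([100, 3050, 2650]);


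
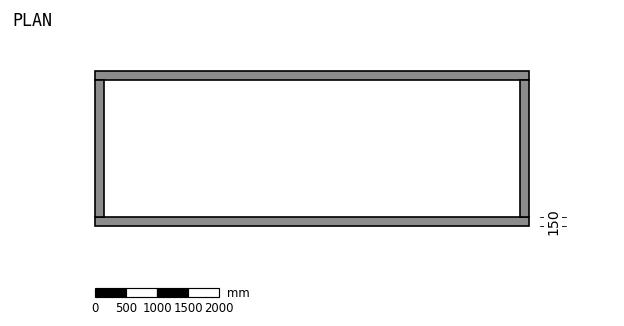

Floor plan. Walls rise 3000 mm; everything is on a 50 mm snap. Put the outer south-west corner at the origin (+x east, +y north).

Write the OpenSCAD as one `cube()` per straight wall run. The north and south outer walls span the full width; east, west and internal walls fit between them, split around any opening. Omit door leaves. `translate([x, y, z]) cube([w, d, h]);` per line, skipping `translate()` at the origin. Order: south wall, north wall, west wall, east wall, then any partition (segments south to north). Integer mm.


cube([7000, 150, 3000]);
translate([0, 2350, 0]) cube([7000, 150, 3000]);
translate([0, 150, 0]) cube([150, 2200, 3000]);
translate([6850, 150, 0]) cube([150, 2200, 3000]);
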